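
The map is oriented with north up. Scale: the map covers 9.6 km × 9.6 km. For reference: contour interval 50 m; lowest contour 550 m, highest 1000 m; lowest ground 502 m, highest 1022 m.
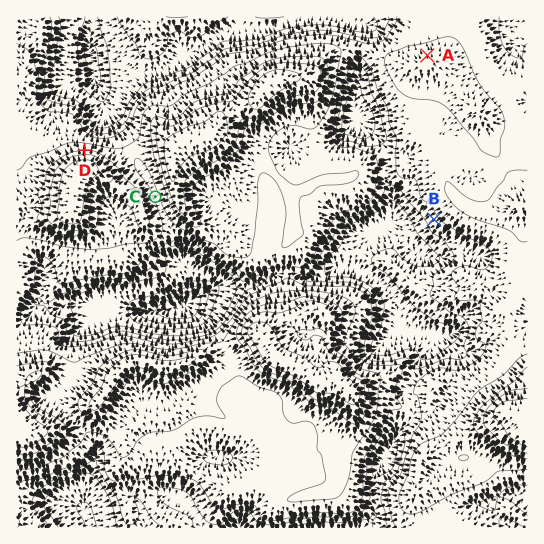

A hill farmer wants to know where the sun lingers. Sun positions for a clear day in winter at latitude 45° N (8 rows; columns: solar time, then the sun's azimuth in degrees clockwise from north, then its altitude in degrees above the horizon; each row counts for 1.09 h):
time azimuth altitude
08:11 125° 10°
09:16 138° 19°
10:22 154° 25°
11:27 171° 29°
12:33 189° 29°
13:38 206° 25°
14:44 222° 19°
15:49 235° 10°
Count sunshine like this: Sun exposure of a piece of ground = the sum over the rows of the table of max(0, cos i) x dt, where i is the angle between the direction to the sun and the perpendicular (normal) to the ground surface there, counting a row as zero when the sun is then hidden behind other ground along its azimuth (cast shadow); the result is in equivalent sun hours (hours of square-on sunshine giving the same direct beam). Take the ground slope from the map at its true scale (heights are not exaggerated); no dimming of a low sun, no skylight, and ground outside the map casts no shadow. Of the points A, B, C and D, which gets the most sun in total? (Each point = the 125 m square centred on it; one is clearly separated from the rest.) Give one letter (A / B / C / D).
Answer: B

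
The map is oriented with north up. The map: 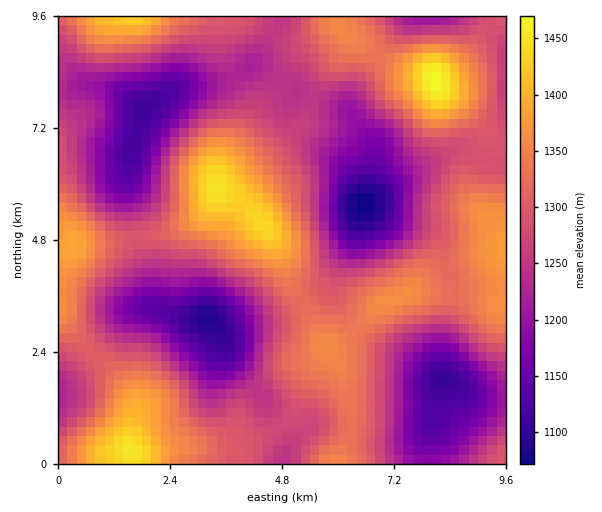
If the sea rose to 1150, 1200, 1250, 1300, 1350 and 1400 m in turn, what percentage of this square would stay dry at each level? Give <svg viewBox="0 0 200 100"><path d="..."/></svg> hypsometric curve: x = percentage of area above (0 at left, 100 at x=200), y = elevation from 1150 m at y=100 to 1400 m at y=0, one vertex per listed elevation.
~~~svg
<svg viewBox="0 0 200 100"><path d="M181 100l-20-20-32-20-49-20-46-20-23-20"/></svg>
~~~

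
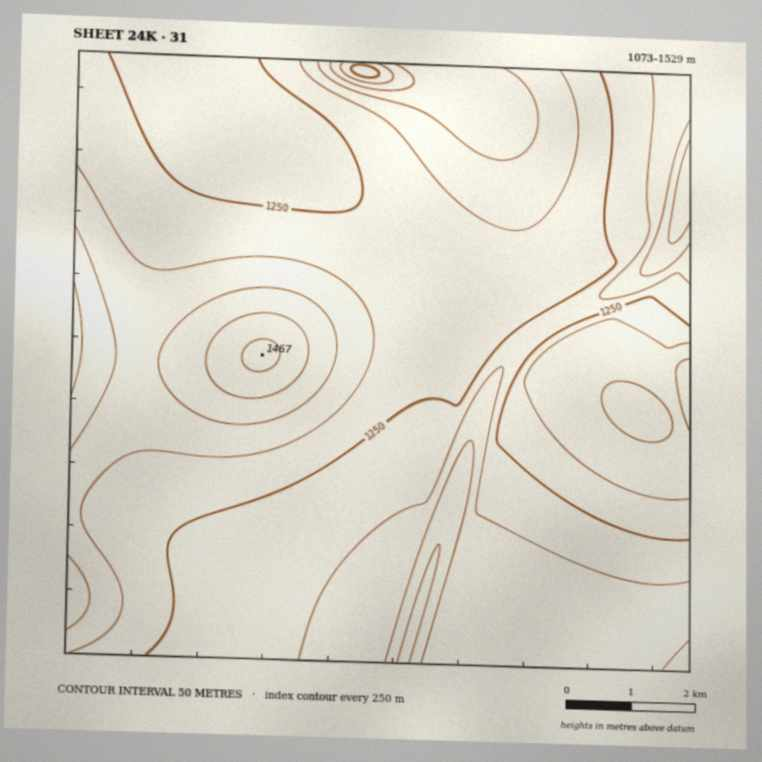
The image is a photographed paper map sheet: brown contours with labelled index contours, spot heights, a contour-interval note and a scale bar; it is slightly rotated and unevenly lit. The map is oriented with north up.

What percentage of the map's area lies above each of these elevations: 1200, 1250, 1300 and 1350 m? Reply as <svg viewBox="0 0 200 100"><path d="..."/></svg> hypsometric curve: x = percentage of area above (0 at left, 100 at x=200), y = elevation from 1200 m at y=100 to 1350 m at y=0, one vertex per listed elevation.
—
<svg viewBox="0 0 200 100"><path d="M168 100l-48-33-60-34-38-33"/></svg>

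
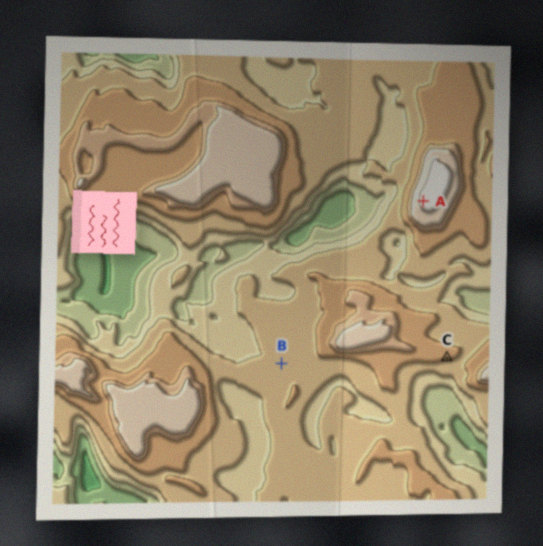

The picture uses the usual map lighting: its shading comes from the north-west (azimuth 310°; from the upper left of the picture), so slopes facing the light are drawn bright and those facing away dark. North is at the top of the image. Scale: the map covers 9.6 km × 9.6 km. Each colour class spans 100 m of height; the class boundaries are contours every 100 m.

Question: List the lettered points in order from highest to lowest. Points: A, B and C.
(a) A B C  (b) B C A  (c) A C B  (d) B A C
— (c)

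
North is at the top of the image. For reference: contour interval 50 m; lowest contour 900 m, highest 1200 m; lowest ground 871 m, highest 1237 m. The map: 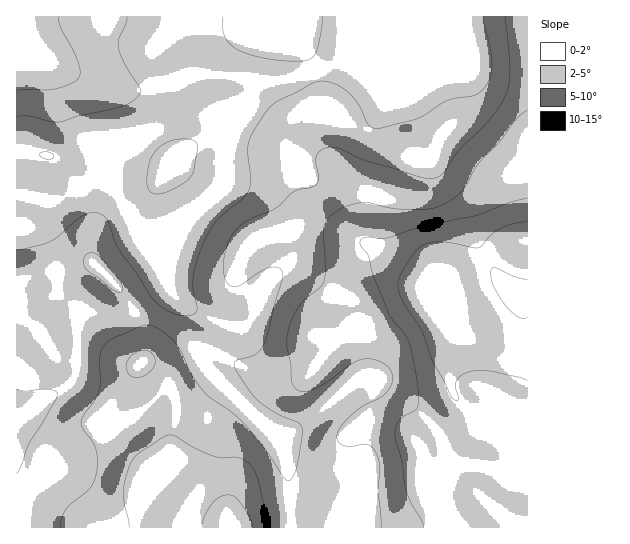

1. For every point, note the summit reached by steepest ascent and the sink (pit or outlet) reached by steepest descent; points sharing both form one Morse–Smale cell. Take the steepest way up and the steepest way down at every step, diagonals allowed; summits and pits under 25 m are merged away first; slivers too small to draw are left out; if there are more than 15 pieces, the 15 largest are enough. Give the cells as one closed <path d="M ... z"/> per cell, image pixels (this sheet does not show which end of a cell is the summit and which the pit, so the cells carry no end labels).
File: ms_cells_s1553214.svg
<path d="M527 16l-510 0-1 299 4 0 0-33 2-2 60-16 9-1 8 5 18 18 17 25 24-18 9-12 6 13 20 21 2 34 8 16 76 73 9 32 3 58 151 0 1-18-3-20 11-27 32 4 15 6 17-13 13-3 0-159-7-1-10-6-12-13-15-23-9-20-8-33-27-28-5-9 2-31-4-11-28-40-8-8-13-8 25 1 28-9 18 0 35 17 23 4 14 0z"/><path d="M455 59l-18 0-28 9-25-1 13 8 8 8 28 40 4 11-2 31 5 9 27 28 8 33 9 20 15 23 12 13 10 6 6 0 1-216-38-5z"/><path d="M205 368l-32 16-30 25-13 10-17 8-2 3 26 29 12 8 8-2 41 42 27 13 5 8 60 0-2-58-9-32z"/><path d="M110 428l-57 39-10 0-27-8 1 69 212-1-4-7-27-13-41-42-8 2-12-8-21-21z"/><path d="M134 311l-11 5-16 0-16-4-11 1-3 9 0 43-2 10-12 14-47 29 1 41 26 8 10 0 56-38-2-7 0-11 37-53 0-24-4-13z"/><path d="M91 263l-54 12-17 7 0 33-4 2 1 100 12-5 21-16 13-7 9-8 5-16 0-43 4-10 42 4 10-5-4-9-12-16z"/><path d="M167 281l-9 12-23 18 9 23 0 24-37 53 0 11 3 6 24-12 39-32 32-17-10-18-2-34-20-21z"/><path d="M527 457l-12 3-17 13-15-6-32-4-11 27 3 37 84 1z"/>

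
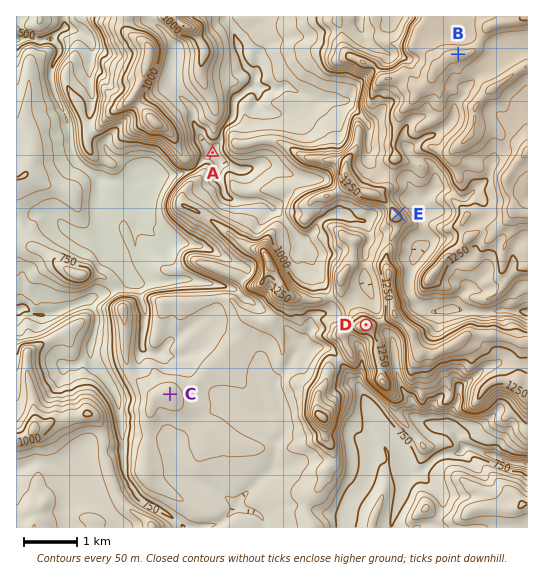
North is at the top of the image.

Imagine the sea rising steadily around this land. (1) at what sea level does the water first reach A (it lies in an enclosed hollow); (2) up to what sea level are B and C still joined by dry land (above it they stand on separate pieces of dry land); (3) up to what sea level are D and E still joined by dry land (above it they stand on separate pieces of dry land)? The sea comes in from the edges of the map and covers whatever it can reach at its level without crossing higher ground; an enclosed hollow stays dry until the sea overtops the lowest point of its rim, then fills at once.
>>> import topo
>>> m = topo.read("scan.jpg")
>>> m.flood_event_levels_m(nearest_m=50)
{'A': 750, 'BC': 850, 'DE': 1200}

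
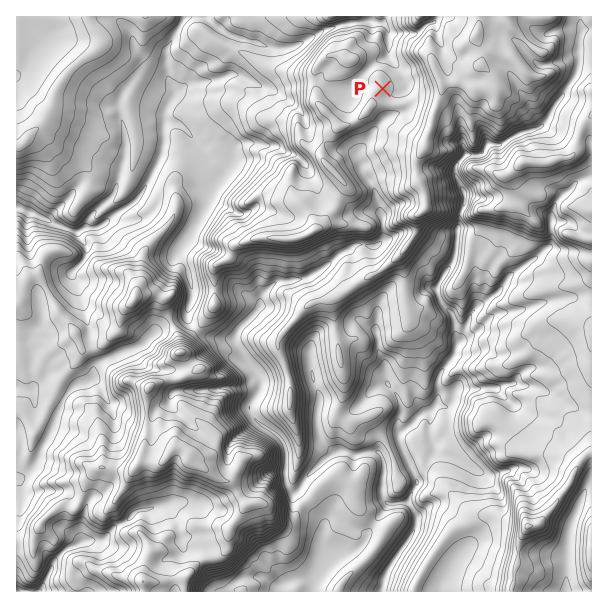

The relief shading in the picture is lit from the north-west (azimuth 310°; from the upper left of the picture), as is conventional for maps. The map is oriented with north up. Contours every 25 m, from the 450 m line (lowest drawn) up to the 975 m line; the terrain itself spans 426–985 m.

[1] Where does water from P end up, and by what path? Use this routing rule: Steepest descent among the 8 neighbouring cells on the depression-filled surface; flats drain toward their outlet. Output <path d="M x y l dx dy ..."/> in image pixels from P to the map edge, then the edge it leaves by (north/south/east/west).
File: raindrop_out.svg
<path d="M383 89l4 4 11 0 3-1 6-6 0-5-5-9-9-9 0-1-4-6 0-26-2-3-4-4-8 0-6-6"/>
exit: north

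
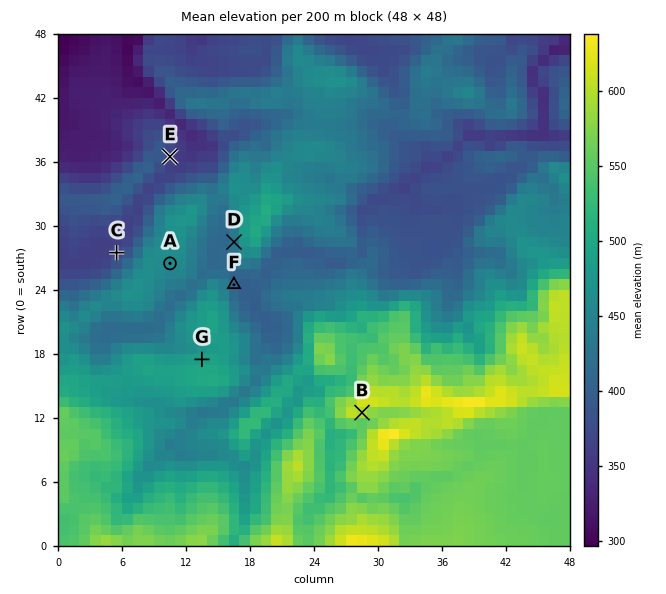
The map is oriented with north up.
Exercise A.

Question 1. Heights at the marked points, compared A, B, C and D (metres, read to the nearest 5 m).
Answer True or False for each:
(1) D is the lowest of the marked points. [False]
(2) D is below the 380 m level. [False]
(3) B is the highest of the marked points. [True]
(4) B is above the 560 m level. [True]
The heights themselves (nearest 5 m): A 455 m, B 600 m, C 365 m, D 425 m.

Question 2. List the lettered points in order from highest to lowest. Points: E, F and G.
G F E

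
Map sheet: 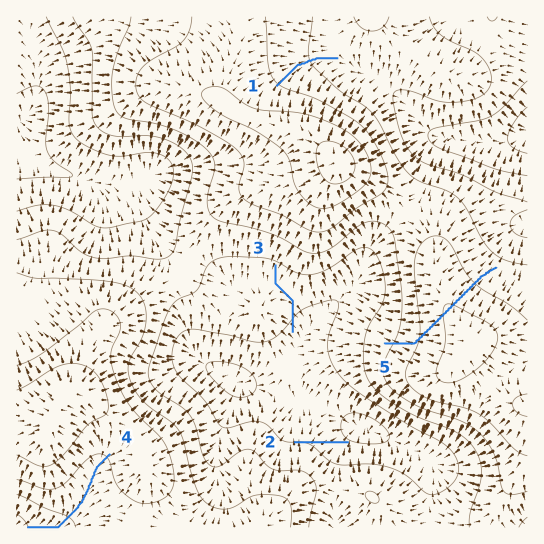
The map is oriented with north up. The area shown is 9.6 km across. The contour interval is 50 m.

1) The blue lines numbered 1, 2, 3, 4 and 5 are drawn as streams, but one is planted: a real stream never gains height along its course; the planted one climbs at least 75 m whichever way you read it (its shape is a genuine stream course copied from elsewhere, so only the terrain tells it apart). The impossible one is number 5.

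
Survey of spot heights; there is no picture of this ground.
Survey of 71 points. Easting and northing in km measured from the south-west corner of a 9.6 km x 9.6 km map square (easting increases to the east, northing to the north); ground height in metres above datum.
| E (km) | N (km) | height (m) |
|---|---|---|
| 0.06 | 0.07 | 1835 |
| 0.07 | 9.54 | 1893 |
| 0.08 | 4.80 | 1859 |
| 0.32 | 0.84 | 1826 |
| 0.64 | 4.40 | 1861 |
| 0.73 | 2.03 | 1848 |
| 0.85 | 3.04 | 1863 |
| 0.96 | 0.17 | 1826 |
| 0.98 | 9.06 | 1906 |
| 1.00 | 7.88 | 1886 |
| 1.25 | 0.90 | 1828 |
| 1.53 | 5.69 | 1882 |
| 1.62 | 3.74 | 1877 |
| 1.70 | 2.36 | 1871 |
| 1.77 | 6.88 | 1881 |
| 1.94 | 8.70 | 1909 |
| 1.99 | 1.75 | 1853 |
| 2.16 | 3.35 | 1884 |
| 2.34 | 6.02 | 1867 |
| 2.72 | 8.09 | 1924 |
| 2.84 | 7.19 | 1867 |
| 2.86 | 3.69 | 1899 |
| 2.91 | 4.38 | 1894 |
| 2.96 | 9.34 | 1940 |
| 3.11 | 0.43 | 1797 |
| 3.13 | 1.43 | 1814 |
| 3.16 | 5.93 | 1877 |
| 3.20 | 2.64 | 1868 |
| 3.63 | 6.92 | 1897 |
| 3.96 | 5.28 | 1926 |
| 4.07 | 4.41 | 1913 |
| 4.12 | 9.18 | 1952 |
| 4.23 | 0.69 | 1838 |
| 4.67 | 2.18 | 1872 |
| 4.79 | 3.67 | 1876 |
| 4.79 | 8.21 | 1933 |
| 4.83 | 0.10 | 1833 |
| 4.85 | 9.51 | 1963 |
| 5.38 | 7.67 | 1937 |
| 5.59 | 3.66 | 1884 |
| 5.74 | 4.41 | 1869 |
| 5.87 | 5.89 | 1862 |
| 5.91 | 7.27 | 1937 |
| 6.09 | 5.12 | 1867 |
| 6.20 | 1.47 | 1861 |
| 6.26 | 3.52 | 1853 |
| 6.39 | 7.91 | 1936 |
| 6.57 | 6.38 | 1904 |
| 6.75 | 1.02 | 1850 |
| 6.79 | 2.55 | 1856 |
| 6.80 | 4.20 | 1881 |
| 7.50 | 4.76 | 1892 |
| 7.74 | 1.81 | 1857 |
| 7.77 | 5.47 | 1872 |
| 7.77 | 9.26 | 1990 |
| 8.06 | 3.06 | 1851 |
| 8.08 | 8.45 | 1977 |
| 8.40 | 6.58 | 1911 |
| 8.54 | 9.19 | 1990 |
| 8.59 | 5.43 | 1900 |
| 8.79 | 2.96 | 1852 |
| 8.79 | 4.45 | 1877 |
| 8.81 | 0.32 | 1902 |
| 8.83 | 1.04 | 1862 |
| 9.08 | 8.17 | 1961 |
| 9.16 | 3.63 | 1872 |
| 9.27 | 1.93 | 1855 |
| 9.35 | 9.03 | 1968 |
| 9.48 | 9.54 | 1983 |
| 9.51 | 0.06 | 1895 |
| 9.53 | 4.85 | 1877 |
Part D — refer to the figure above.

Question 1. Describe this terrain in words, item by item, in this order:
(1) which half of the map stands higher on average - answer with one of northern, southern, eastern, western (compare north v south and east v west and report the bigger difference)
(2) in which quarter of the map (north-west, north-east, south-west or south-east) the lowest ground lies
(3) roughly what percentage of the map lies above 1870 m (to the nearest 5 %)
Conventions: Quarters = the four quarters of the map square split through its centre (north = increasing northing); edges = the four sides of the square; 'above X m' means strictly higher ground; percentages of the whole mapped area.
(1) On average the northern half of the map is the higher ground.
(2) The lowest point lies in the south-west quarter of the map.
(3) About 60 % of the map lies above 1870 m.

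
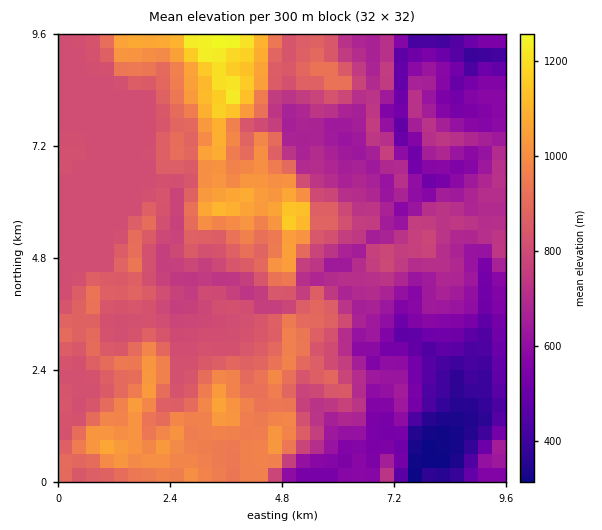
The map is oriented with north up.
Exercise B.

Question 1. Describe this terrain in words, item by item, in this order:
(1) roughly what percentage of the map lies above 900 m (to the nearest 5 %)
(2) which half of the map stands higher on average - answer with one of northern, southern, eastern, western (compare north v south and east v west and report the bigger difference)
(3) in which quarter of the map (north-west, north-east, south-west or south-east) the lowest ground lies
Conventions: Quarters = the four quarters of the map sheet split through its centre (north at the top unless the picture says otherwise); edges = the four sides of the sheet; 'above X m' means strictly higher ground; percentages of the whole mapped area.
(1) About 25 % of the map lies above 900 m.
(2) The western half stands higher on average than the eastern half.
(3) The lowest point lies in the south-east quarter of the map.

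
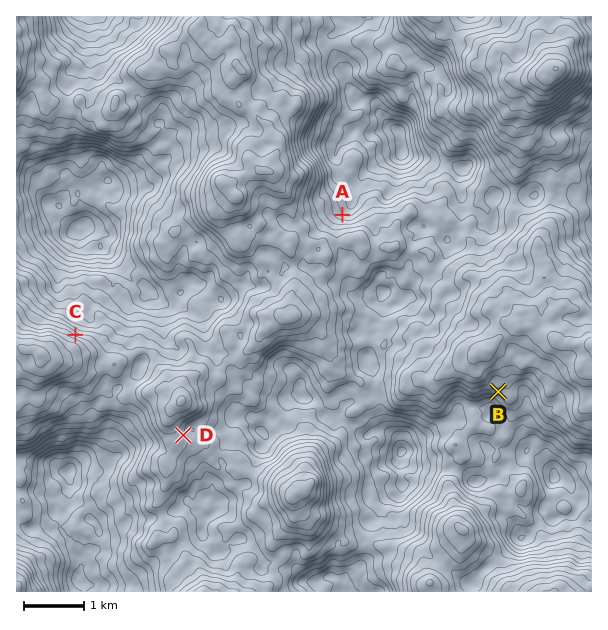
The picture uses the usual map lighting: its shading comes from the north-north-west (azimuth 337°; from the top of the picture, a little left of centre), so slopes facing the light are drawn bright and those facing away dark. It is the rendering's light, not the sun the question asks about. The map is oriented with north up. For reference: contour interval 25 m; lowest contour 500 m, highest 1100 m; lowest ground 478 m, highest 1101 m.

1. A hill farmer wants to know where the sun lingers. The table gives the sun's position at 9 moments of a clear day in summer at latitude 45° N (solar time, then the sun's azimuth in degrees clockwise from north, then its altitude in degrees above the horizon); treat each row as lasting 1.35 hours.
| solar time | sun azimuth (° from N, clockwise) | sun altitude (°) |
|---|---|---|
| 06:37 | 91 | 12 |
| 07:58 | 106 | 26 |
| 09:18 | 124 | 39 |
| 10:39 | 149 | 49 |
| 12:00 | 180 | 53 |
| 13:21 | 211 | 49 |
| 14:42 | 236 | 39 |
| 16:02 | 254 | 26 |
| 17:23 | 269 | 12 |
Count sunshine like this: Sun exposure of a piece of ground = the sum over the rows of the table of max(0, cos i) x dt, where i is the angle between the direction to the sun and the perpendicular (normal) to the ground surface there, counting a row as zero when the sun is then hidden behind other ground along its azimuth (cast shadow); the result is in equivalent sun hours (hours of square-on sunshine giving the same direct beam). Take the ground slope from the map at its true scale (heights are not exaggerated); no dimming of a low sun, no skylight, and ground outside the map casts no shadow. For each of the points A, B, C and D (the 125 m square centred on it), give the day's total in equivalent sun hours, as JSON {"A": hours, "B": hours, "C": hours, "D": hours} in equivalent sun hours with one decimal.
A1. {"A": 5.6, "B": 7.2, "C": 4.5, "D": 6.3}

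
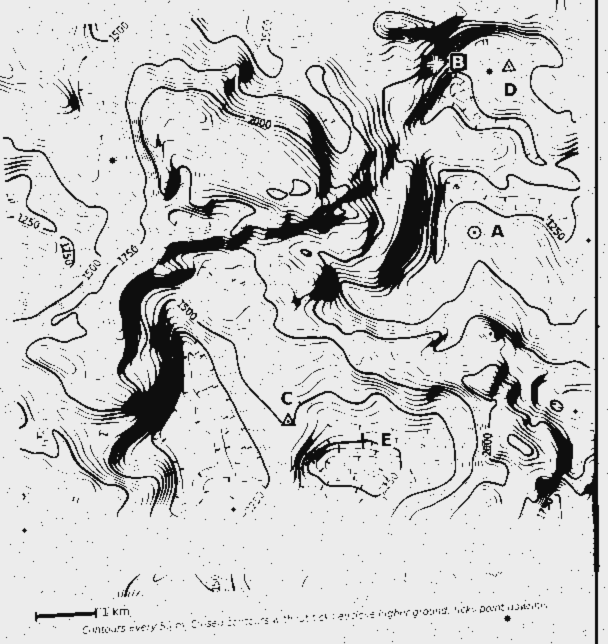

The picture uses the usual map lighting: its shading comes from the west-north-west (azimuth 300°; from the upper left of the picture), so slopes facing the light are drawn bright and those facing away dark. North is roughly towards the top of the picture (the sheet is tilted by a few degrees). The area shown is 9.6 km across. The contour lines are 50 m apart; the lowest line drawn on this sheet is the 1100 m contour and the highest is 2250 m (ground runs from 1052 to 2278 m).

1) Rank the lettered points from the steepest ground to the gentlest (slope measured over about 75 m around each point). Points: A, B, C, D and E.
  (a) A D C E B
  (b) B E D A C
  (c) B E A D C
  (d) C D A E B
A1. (c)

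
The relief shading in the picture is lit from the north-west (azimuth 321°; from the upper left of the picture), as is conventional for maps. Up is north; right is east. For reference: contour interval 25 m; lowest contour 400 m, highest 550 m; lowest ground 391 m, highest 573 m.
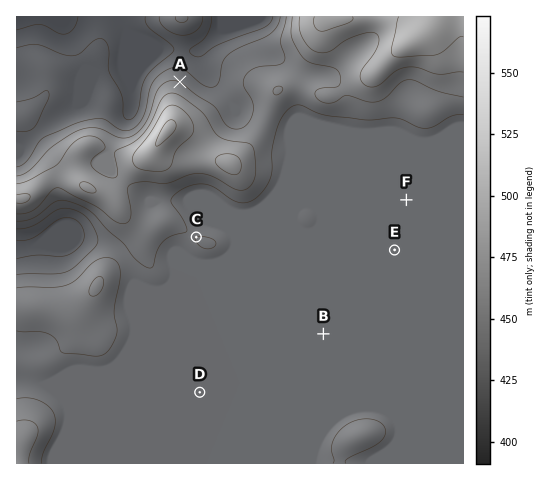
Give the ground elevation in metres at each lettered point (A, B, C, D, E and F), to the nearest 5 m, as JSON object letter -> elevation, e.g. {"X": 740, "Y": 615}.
{"A": 475, "B": 465, "C": 475, "D": 465, "E": 465, "F": 465}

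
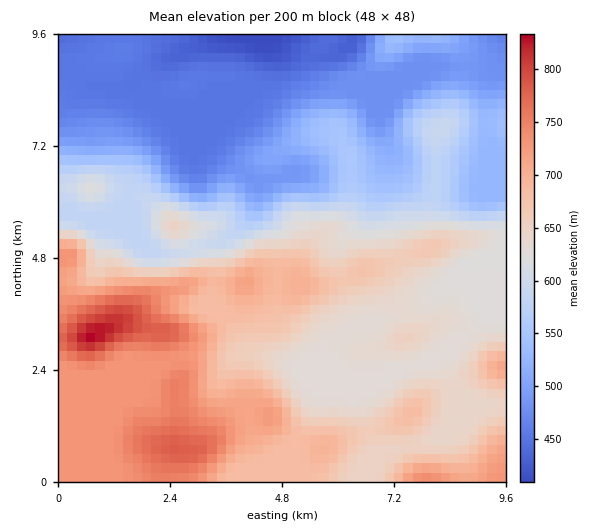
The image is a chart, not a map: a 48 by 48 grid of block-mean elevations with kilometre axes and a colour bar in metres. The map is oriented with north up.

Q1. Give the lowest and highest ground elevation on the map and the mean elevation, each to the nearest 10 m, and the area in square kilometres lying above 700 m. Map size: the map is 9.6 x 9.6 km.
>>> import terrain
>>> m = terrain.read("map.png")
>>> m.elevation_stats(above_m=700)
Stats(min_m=410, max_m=840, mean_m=610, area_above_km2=17.8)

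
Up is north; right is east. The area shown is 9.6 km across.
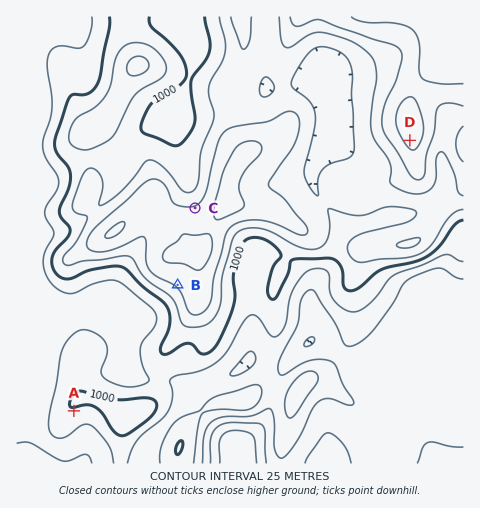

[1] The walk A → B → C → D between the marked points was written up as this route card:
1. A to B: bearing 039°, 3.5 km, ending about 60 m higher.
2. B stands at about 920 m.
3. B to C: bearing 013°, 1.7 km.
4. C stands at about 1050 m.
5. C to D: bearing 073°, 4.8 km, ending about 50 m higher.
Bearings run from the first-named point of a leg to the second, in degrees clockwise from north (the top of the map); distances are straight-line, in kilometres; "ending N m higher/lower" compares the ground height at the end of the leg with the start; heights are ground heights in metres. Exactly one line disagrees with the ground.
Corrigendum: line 2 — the height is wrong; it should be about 1050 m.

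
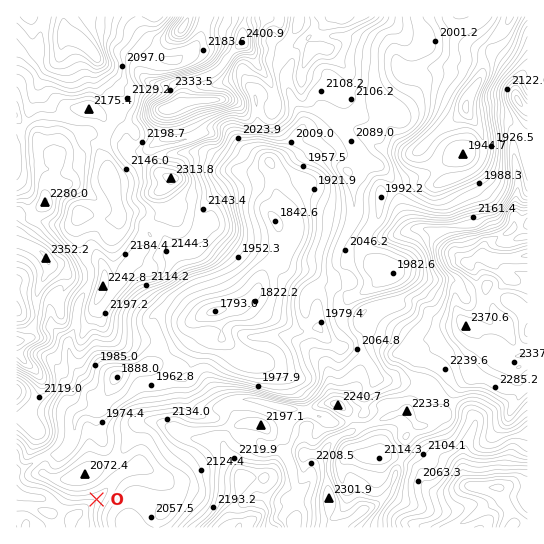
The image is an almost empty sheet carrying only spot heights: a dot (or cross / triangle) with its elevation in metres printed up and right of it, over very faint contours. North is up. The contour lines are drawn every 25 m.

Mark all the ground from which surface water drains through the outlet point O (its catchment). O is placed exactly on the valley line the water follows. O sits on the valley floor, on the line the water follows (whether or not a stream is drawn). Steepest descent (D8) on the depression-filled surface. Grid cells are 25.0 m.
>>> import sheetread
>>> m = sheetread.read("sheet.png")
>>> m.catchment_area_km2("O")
4.094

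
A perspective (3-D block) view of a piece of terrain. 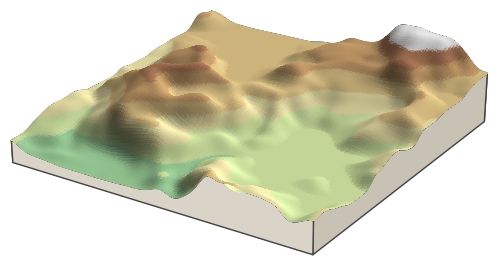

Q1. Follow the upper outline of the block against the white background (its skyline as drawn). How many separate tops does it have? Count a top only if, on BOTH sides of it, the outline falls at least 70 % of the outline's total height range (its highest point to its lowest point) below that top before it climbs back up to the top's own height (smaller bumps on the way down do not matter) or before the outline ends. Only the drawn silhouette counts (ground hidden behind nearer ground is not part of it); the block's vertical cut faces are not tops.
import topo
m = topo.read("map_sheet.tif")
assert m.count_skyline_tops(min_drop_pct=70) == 0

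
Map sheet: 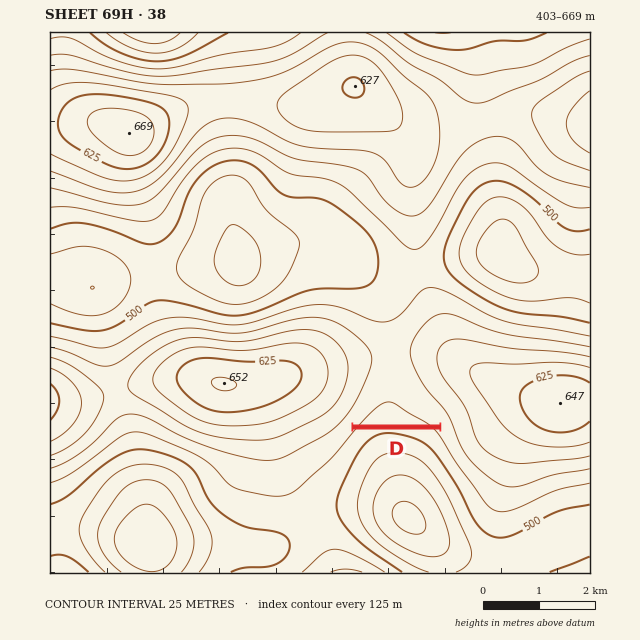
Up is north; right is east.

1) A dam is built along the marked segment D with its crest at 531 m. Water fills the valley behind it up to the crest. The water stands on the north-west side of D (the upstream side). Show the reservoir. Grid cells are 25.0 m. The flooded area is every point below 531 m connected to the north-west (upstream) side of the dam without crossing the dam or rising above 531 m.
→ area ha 53.3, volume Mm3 4.07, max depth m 21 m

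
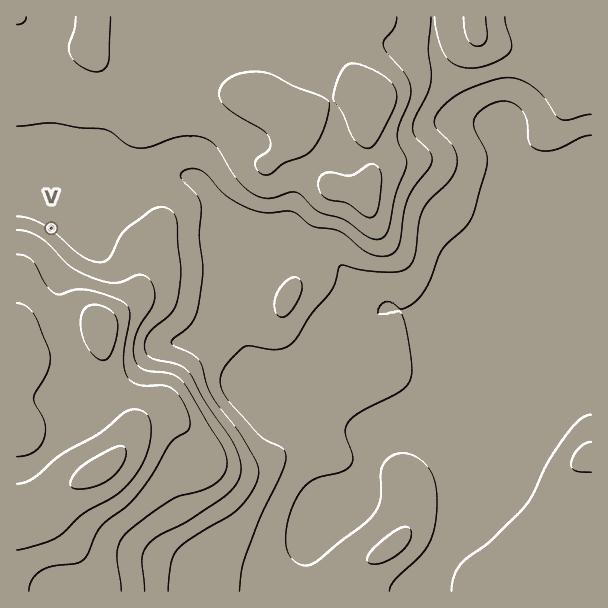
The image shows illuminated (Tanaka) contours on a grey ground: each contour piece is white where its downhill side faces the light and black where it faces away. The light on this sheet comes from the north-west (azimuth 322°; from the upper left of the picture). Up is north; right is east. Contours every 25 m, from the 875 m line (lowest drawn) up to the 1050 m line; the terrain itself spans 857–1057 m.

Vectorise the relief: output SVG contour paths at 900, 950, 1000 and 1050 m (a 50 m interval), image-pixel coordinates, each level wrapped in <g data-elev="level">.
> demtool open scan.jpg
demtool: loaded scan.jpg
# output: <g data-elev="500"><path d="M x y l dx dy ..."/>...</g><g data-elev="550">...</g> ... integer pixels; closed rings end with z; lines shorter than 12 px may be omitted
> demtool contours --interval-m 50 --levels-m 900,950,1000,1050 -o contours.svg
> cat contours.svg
<g data-elev="900"><path d="M239 591l2-19 4-15 16-41 21-45 4-15-1-4-4-5-15-7-8-6-33-38-4-9-1-7 2-8 5-8 13-14 6-4 30 4 8-2 7-4 6-7 15-23 19-23 10-26 24 5 24 2 13-1 8-5 5-12 4-31 4-13 7-10 20-20 6-12 1-10-3-9-5-8-12-12-3-7 2-6 4-6 15-14 14-7 22-8 12-3 10 0 12 4 12 8 9 9 10 17 5 4 8 0 22-6"/><path d="M369 563l5 1 9-1 18-11 9-12 1-7-1-5-3-1-6 1-19 12-13 14-2 6z"/><path d="M591 442l-6 1-7 6-5 7-2 8 1 4 3 2 16 2"/></g><g data-elev="950"><path d="M145 591l-3-31 1-8 5-7 11-9 29-15 36-24 12-12 5-14-1-12-6-15-28-41-17-30-11-8-26-7-5-3-2-5 0-8 4-9 22-19 6-14 4-30-5-52-3-6-6-4-8-1-7 3-27 20-5 7-10 20-5 4-6 1-9-2-9-5-26-22-13-9-13-6-12-2"/><path d="M17 126l34-3 29 5 22 1 9 3 17 13 12 3 10-1 30-10 12-1 11 1 7 4 6 5 20 33 9 9 9 6 7 3 8 1 21-6 7 1 21 19 24 7 26 18 6 2 6 0 5-3 3-6 7-35 12-31-2-8-7-13-1-9 3-11 10-24 0-13-4-11-19-22-4-9 2-5 9-12 3-10"/><path d="M464 17l0 12 3 9 4 6 6 2 6-2 4-5-1-22"/></g><g data-elev="1000"><path d="M29 591l3-12 10-9 12-4 23-3 7-4 17-32 25-20 9-10 16-21 19-32 6-6 12-7 2-8-1-7-4-11-6-10-6-6-9-4-26 0-7-4-4-6-3-9 0-10 6-41-1-6-3-5-13-7-26-7-10-1-15 5-6 0-10-9-14-25-8-4-7-2"/></g><g data-elev="1050"><path d="M72 488l8 1 10-1 11-4 9-5 8-8 6-9 2-9-1-5-5-2-6 2-31 17-6 6-5 8-2 6z"/></g>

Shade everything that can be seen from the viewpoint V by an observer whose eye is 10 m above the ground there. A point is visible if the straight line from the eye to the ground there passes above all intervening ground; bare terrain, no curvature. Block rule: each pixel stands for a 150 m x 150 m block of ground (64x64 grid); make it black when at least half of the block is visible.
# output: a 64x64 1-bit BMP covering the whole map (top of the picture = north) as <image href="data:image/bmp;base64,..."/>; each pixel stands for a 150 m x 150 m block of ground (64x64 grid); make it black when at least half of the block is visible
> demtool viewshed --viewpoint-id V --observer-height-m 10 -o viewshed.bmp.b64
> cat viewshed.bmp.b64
<image width="64" height="64" href="data:image/bmp;base64,Qk0+AgAAAAAAAD4AAAAoAAAAQAAAAEAAAAABAAEAAAAAAAACAAATCwAAEwsAAAIAAAAAAAAA////AAAAAAAAAAAAAAAAAAAAAAAAAAAAAAAAAAAAAAAAAAAAAAAAAAAAAAAAAAAAAAAAAAAAAAAAAAAAAAAAAAAAAAAAAAAAAAAAAAAAAAAAAAAAAAAAAAAAAAAAAAAAAAAAAAAAAAAAAAAAAAAAAAAAAAAAAAAAAAAAAAAAAAAAAAAAAAAAAAAAAAAAAAAAAAAAAAAAAAAAAAAAAAAAAAAAAAAAAAAAAAAAAAAAAAAAAAAAAAAAAAAAAAAAAAAAAAAAAAAAAAAAAAAAAAAAAAAAAAAAAAAAAAAAAAAAAAAAAAAAAAAAAAAAAAAAAAAAAAAAAAAAAAAAgAAAAAAAAAPgAAAAAAAAA/AAAAAAAAAD+AAAAAAAAAP8AAAAAAAAB/wAAAAAAAAH/AAAAAAAAA/8AAAAAAAAP/wAAAAAAAB//gAAAAAAAH//AAADAAAAf/8AAA4AAAB//wAAfgAAAP//AAD+AAAA//4AcOIAAAD//gDw4AAAAP//g/BAAAAA////8AAAAAD////gAAAAAP////4AAAAA/////wAAAAD////+AAAAAP////4AAAAA////+AAAAAD////gAAAAAP//H8AAAAAA//4PAAAAAAD/4AAAAAAAAP/AAAAAAAAA/wAAAAAAAAD4AAAAAAAAAPAAAAAAAAAA4AAAAAAAAADAAAAAAAAAAA=="/>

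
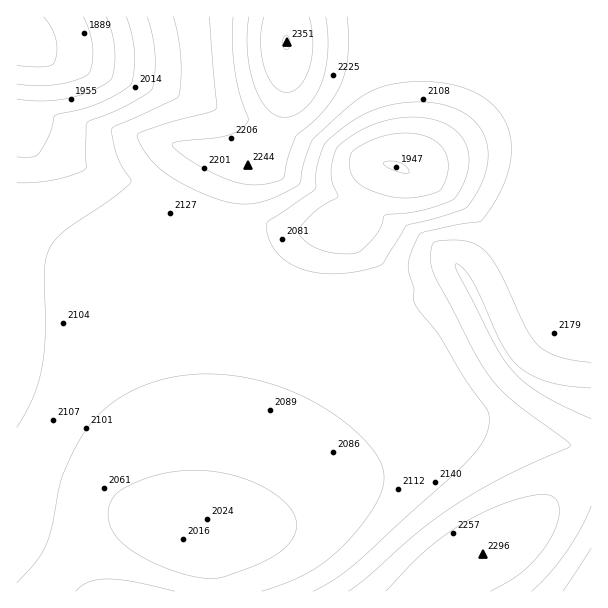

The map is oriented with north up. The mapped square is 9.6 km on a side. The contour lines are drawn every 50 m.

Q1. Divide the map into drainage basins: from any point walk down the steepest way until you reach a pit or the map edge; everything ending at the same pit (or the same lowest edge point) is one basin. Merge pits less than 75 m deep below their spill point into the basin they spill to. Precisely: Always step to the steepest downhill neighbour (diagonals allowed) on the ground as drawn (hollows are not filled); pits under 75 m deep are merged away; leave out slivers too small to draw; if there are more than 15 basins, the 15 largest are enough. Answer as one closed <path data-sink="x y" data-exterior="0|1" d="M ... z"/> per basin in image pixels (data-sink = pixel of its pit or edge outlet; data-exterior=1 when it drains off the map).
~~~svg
<path data-sink="183 539" data-exterior="0" d="M210 220l-10 22-60 60-36 45-34 52-40 74-14 28 1 91 421 0 1-5 7-10 76-47 42-42 18-30 10-36 0-20-20-4-23-7-30-18-20-26-35-71-44 24-28 7-33 5-36 0-23-4-30-8-33-20-11-11-10-17-5-16z"/><path data-sink="17 47" data-exterior="1" d="M591 16l-574 0-1 484 36-69 45-74 43-55 64-65 25-70 4-4 21 3 8-11 10-20 12-39 2-58 4-6 25-7 38-5 87 0 37 10 38 13 34 18 42 30z"/><path data-sink="396 167" data-exterior="0" d="M428 19l-56 0-34 3-42 8-8 5-2 52-14 48-18 31-8 0-6-3-7 0-3 2-7 17-12 39 0 15 6 19 9 14 17 15 27 16 30 8 23 4 36 0 24-4 37-8 42-24 9 12 63-35 58-25 0-136-43-31-34-18-48-17z"/><path data-sink="591 591" data-exterior="1" d="M591 481l-7 0-17 7-51 47-36 19-34 23-7 10 0 4 152 1z"/>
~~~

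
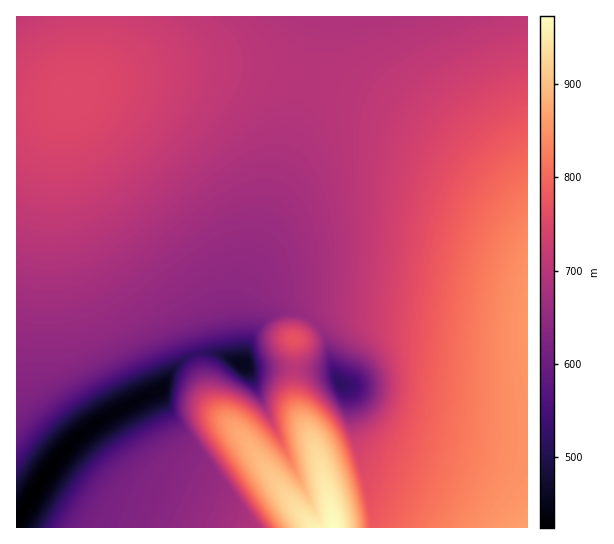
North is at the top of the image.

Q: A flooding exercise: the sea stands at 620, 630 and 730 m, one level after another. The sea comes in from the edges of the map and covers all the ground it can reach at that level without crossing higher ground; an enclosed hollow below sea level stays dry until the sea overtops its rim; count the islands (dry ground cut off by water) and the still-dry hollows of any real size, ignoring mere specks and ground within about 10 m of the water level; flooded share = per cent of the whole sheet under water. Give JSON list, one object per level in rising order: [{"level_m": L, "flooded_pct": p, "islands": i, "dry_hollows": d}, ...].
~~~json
[{"level_m": 620, "flooded_pct": 10, "islands": 0, "dry_hollows": 1}, {"level_m": 630, "flooded_pct": 12, "islands": 0, "dry_hollows": 1}, {"level_m": 730, "flooded_pct": 61, "islands": 1, "dry_hollows": 0}]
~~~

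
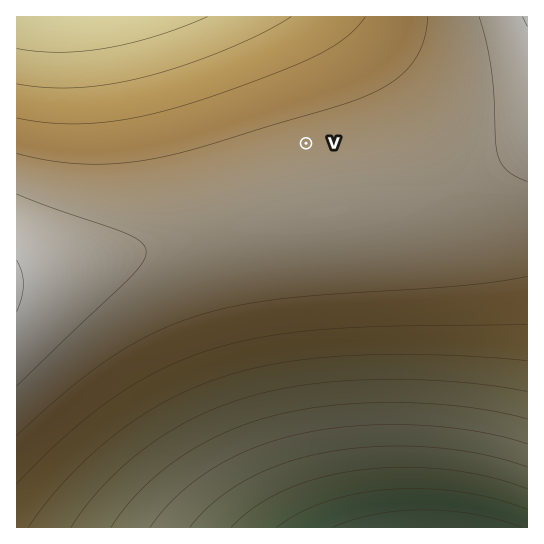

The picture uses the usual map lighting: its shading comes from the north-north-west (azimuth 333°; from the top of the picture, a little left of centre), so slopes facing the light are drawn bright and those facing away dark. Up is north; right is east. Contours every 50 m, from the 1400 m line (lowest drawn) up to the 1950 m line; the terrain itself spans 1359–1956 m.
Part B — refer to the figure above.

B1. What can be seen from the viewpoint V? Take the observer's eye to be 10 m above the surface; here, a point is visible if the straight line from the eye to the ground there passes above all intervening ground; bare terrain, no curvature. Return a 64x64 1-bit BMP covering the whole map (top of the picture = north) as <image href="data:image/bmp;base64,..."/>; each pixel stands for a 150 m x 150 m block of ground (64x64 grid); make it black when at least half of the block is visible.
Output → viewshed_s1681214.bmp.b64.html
<image width="64" height="64" href="data:image/bmp;base64,Qk0+AgAAAAAAAD4AAAAoAAAAQAAAAEAAAAABAAEAAAAAAAACAAATCwAAEwsAAAIAAAAAAAAA////AAAAAAAAAAAAAAAAAAAAAAAAAAAAAAAAAAAAAAAAAAAAAAAAAAAAAAAAAAAAAAAAAAAAAAAAAAAAAAAAAAAAAAAAAAAAAAAAAAAAAAAAAAAAAAAAAAAAAAAAAAAAAAAAAAAAAAAAAAAAAAAAAAAAAAAAAAAAAAAAAAAAAAAAAAAAAAAAAAAAAAAAAAAAAAAAAAAAAAAAAAAAAAAAAAAAAAAAAAAAAAAAAAAAAACAAAAAAAAAAOAAAAAAAAAA8AAAAAAAAAD4AAAAAAAAAPwAAAAAAAAA/gAAAAAAAAD/AAAAAAAAAP/AAAAAAAAA/+AAAAAAAAD/8AAAAAAAAP/4AAAAAAAA//4AAAAAAAD//wAAAAAAAP//gAAAAAAA///gAAAAAAD///AAAAAAAP///AAAAAAA///+AAAAAAD///+AAAAAAP///+AAAAAA/////wAAAAD//////AAAAP//////4AAA///////+AB/////////////////////////////////////////////////////////4f////////wAP///////4AAP//////+AAAf//////gAAAf/////4AAAA//////AAAAB/////4AAAAH/////AAAAAf////4AAAAB/////AAAAAH////8AAAAAf////gAAAAB////+AAAAAH////w=="/>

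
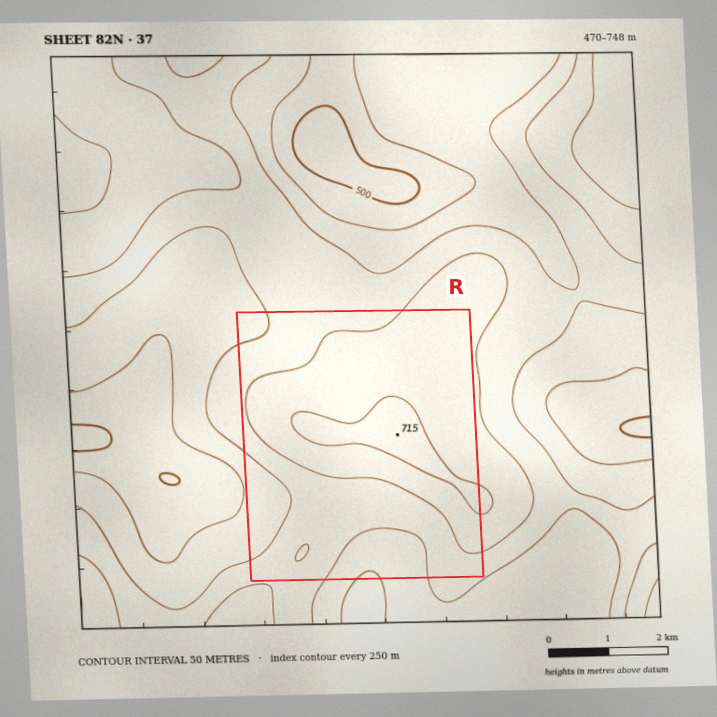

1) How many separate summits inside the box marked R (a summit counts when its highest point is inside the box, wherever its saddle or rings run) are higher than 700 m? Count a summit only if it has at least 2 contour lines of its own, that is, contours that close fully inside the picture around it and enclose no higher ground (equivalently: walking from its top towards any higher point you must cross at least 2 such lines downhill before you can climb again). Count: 1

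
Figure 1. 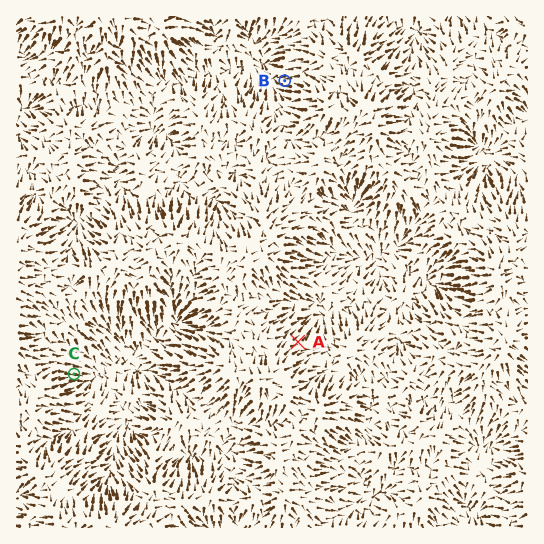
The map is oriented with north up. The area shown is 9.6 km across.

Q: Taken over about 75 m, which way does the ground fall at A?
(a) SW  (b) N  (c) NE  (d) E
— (c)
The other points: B W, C E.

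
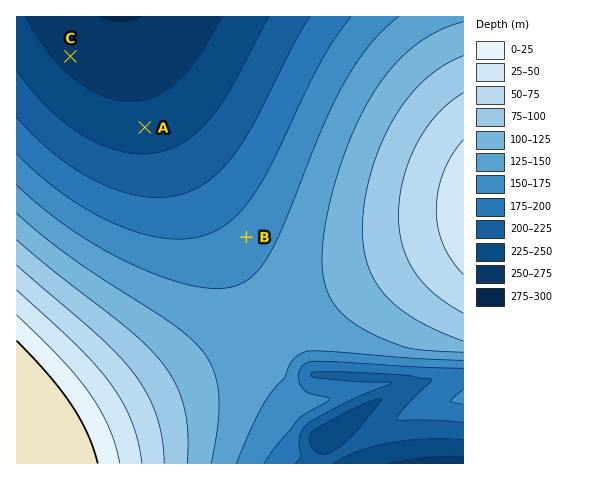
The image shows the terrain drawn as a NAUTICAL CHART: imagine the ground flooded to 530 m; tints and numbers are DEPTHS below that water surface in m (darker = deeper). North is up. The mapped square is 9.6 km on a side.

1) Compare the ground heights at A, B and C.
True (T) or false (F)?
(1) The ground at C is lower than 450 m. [T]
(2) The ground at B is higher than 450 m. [F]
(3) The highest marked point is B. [T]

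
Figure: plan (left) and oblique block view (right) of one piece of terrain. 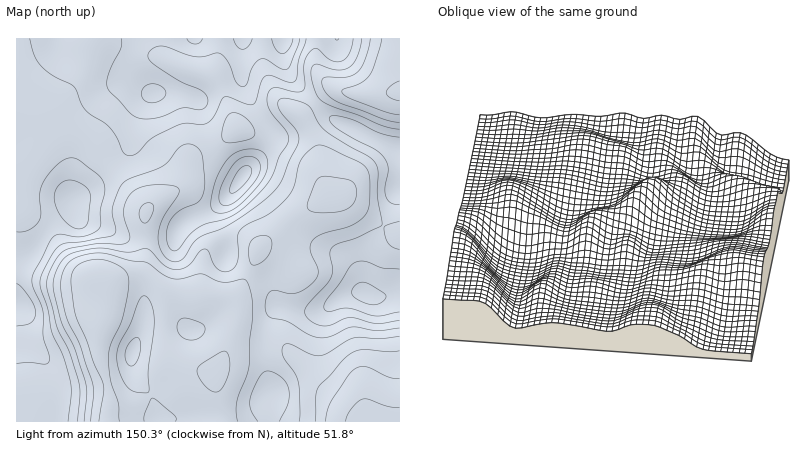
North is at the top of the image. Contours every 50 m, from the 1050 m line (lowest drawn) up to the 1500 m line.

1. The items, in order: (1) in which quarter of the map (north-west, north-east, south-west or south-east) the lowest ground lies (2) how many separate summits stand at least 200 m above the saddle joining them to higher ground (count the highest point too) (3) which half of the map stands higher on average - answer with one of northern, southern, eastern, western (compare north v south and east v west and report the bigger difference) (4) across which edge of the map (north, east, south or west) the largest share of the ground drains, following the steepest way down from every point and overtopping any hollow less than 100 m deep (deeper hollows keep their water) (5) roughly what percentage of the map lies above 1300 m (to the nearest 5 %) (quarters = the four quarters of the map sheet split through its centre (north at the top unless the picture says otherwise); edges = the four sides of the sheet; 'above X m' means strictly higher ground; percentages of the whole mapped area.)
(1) The lowest point lies in the south-east quarter of the map.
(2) Counting only tops that stand 200 m proud, the map has 1 summit.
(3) On average the northern half of the map is the higher ground.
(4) Most of the ground drains across the southern edge.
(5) About 50 % of the map lies above 1300 m.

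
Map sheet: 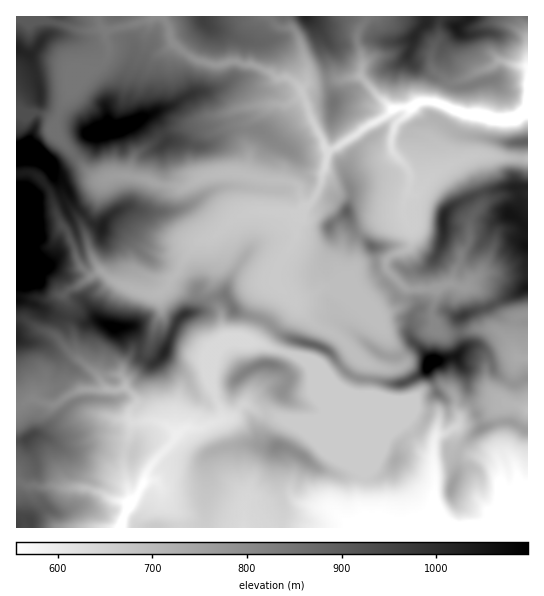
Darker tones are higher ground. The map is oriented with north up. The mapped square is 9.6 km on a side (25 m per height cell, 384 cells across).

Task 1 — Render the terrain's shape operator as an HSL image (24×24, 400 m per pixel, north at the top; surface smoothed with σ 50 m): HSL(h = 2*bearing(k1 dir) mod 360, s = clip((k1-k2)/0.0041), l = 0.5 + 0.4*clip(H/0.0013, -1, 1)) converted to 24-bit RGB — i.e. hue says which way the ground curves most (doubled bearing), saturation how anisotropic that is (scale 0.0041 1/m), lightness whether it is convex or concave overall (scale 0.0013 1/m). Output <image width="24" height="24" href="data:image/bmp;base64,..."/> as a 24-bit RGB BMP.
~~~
<image width="24" height="24" href="data:image/bmp;base64,Qk32BgAAAAAAADYAAAAoAAAAGAAAABgAAAABABgAAAAAAMAGAAATCwAAEwsAAAAAAAAAAAAAtJnDyD2xzzq2RL07KaHdKq/hd4evimGcnIB3fYV5c3WAgnx+nJ2Cb4iRgW2IhHJxgHdxiHlpkH1hdz6Gz4IkQMIoOqAmp7IdhIVSlq9OiYA0uWEwpzsvFWNbq3h4fGt/mpiFioh/bXN5f25un5RihGdPYFtJhIBUgntZcH9UYodjMiBn8vTXik+JQVmct2mgmlxdpW9anmh1e7eigFt6tFpKOoh/Z3KEpZF/hXtwfWxqf2RbhnldrWBqkr/beoPBd3qtzp29bZuNGB9I7uu7iqrJTDZ6rmloeadhjV+OjaqklHujZ3KXq4G2Qn+VXXqSgYK7s5LBiXOog4a2qr3VoejkbjhYfnh4fH5/Z7d4r3yGGCNd2d2hkXw5akptjGhMn2/SqIPDcoOXknmfenGbVYmMlG+BUnttVndJX35InVePf72El3lHc0JHf35/f39/f39/ZoNxuW6QGFqNXKAn6Z2qZ0nIjMPaYIBUhII6y2l/lTs3v6M8P3xZcHZae2lmjZ1olEmHPYk5j1M+l3dBV7qYb3OEf39/f39/f314TVZvwxZFLeV1cdFdT3Z5jXdKb4Jmonl+aJssM+AY614atx1teH9NRIp1fcKZdC+a07V5QoBy09WnQWJ2fnN6hjo0MSXfuX3/+gDnVv8ITRJClNZbbjdBfHW9eodge39bdrqZmjaGnEQ4PEm59dbjP8yqWUd+O3N+4rrqx7/xreXsiyx6ZRggoPzakCQsS2QWTAZf/8z3Zsf0WHLFZODMUX2Ej63Id7jGeDFYiGNVrWhEPtdUKYq+4YJ4MEhDUnlWWG82NCcLpg8Alcn/zP/+aCFehdTKaiqVZ//XXtEo5jih17bpiDSmg2lygkU4llI2VXfEnZLf1+r04djzDTuA/8zaTGKLLz6UTLM3i9jiYdWhYj4oeEpBdZ2OgW5gNTB45OeeUitN57ZKXmYPVGAsZI5rOLQ+NMZKVD2VedOCVYhYgHE+Xxk8QcQ884HNfEjdhdvKgVpRfFVdeW51iYyAgXp5eWVzR6JXbM2EQlC+WtCJ2XTn8IDjwio8irfVQTy7Hs9cf9MQTBcZcVlFeIVOOmtdtsOKcLdVkkdfa3F0fXd/iXyJfYd2fXh/j1GURNFKllUra3YsZn80NVQyU3dQ2KWSpsugmn3NdyioqgFEiblXS4mRk8+oTW2DeodkZnZgvX+JZXuCdH5/eniFjXJtd2ZaybszEJxiNjzL9tXiM22HuV9+QF2Apbp0uYUyK5tn/QBDkgfNjsutbJ2dkJlWSmNbbXhqcHtxcY1unniUd3mGZl57121bRoGdn/blt1PfKE9g4DdEpc9qOjW6NGmXscCYv9GQRStr7KQdPMb05qnTcHmfrpTKgXHGTodjaHxxdH5wf3xugHhuVWR6Vqrf997MOzhad25oZmV5I2HM5KqULlRqy5XKgraX0ObpXA9zxfLBIy9LVJFH1p/QoVeWjkBi1o3Qf2aqaHmTb3edfpWiTZRmP5Ke58VHaF2DcniBZnKAHndn7afItX7jObbUw6NyLSAGyvIEb9WUOhgiR1YqXE0eb1UsZoA+PFIodHs7hm5SfGdTeWVPor11Eh9dv9agjGyQe4OXi1aUY35qMGcwX4lIUHG1ssnmzdb+z/z8PgQr1HhQPnpUL6dwspTNnYq3g4HLb6a9UouZhniXgqSypcOpB0ho3Y1/mWp0VS6HmqJrgoB8fXhhYWU2SDkOf2QA7a0bMg4kTSSr39jz4dT3nZXZNYhUW61xYWOSp3WieGGgkK21gZqRqI5y+gWFDm4ZFscAKwP51avDgm6Ll8PUxtjzn87319H6fW8uctcjMYl8iFRKfMs6z2mz4bfsqmTCXXVIXIdGWYdGZn9JjoNXaCR13NulooiuYsrRMEsABUYA/90tMxEAMyYASjgBBTUAZX6cmtNzU2JxO4Jgx4FsUHxZgIpXm1mYyLTbso/Me32dcaepdXyyNSxplMxsuHy0oRdwvG5ekUFnJKpzs93ms63kptDSGUfdgKhumFNIZmd2aH1rdYJfkYdvbYtqbZuGhHgxV1URxGUakSYde4Q5MyxszMRXf6dBHSJ/4Lbis87fPnTBgZ9sR4A2pdY0bAlch3jSvF5+V4h8d5qTYmiHhZd+k6VwbCdHpFVkl562eI6/m6jDn6+5PxNhud6zjYS6QSimNc655MahOEpqtkRDeJ5Ks49ANVmsenU71mdCw0E6WleFoJhRaJxKon1MYUGGtbeVf6aRaICChY5klidiW+rKeauBild8P41vaG9PuWNahDq9ituYbpXnX4XclieL"/>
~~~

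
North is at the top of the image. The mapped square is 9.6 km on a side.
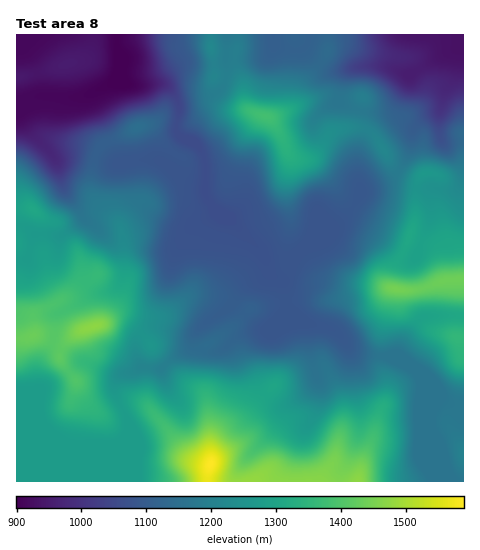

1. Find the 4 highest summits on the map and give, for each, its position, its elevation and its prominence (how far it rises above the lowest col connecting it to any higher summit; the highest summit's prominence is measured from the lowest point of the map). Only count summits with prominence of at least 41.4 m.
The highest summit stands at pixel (210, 464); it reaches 1590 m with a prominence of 691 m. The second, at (95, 326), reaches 1472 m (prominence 193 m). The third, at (396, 289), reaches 1446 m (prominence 280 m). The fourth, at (266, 116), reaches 1383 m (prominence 201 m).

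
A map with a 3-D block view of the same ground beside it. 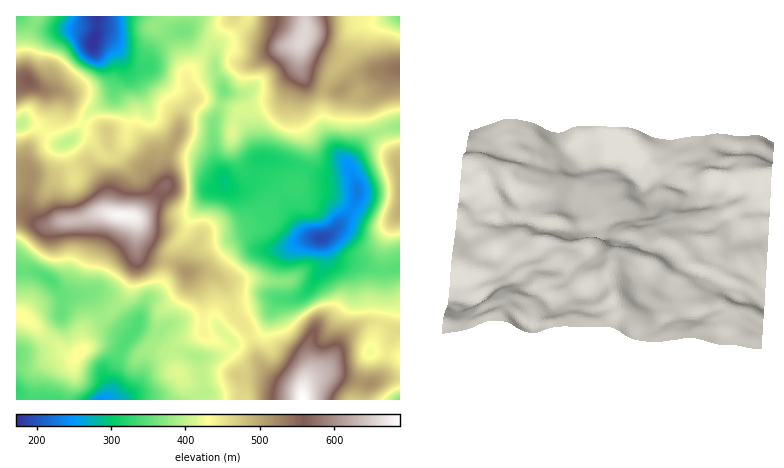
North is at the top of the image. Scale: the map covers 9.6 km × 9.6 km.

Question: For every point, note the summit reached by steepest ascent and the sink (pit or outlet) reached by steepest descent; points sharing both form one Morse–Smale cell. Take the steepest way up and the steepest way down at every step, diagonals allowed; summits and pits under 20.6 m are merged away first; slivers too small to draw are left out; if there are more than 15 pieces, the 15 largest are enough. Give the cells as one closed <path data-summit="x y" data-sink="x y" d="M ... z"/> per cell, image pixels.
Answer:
<path data-summit="302 400" data-sink="320 238" d="M306 169l-3 1-6 16-13 4-4 4 7 8 16 30 5 4 13 2 3 24-17 30-11 6-18 2-15 30-13 8 7 20 8 12 11 10 24 9 2 6 3-13 25-20 11-20 13-14 10-5 14-1 18 8 4 0 0-62-18 3-24-8-18-3-6-6-11-16 14-10 18-26 3-12-5-14-3-2-6 0-18 3z"/><path data-summit="120 216" data-sink="94 42" d="M186 31l-12 1-16 13-9 11-3 12-10 0-6-3-10-12 2 21-7 12-3 10-22 15-7 11 1 3 16 3 7 4 2 12 15 24 0 6-9 18-3 12 0 8 4 3 16 2 8-2 27-31 0-28 12-24 4-18 10-14-6-24 20-28-11-5z"/><path data-summit="302 400" data-sink="102 400" d="M206 322l-32 1-10 4-4 5-22-6-15 20-14 26 1 18-6 10 136 0 4-16 4-3 12 0 42 11-6-5-20-7-11-10-8-12-7-20-16 5-20-20z"/><path data-summit="188 272" data-sink="320 238" d="M280 194l-22 25-12 6-42 8-11 19-5 18 0 2 14-1 8 2 12 9 6 8 5 20 12 16 5 11 6-2 7-5 15-30 18-2 10-5 15-23 3-8-3-24-13-2-5-4-16-30z"/><path data-summit="120 216" data-sink="50 280" d="M22 212l-6 0 0 58 14 0 14 6 20 20 26-1 12 23 4-1 20-21 5-10 6-28 0-26-3-14-36-5-20 7-36 5z"/><path data-summit="400 210" data-sink="320 238" d="M400 126l-16 3-14 7-9 8-12 18 0 4 9 24-3 12-18 26-14 10 11 16 6 6 18 3 24 8 18-3z"/><path data-summit="120 216" data-sink="224 180" d="M204 100l-10 0-8 8-7 24-12 24 0 28-16 20-11 11-6 3 2 4 2 28 4 4 14 6 11 2 2-10 14-16 8-18 14-22 19-16-9-20-2-22 1-18 6-14z"/><path data-summit="302 42" data-sink="224 180" d="M300 60l-3 12-13 24-6 5-32 9-12 0-10-4-5 2-6 20 1 26 9 26 5 7 12 2 10-4 5-5 3-18 4-4 24 4 16 6 3-2 3-8 0-14-9-24 0-18 4-14z"/><path data-summit="28 82" data-sink="94 42" d="M34 24l-6 16-2 38 12 10 18 2 8 4 4 6 2 14 12 10 8-13 22-15 3-10 7-12-3-20-9-11-8-4-8 1-16-10-28-1z"/><path data-summit="80 352" data-sink="102 400" d="M104 319l-19 11-3 6 0 14-8 7-8-3-16-14-12 9-22 5 0 46 88 0 6-10-1-18 20-34-17-10z"/><path data-summit="302 42" data-sink="320 238" d="M234 16l-19 18-8 14 7 6 1 16 9 20-4 16 14 4 12 0 28-7 10-7 14-26 3-26-19 1-14-8-18-6z"/><path data-summit="400 70" data-sink="320 238" d="M400 69l-26 2-16 5-20 15-14-1 0 38 10 20 14 18 2-6 16-21 16-9 18-4z"/><path data-summit="188 272" data-sink="102 400" d="M170 262l-4 2-2 12-6 14-12 12-8 24 22 6 4-5 10-4 32-1 8 1 20 20 16-5-5-12-12-16-6-22-9-10-16-7-16 1z"/><path data-summit="120 216" data-sink="94 42" d="M88 165l-18 3-16 9-22 0-6-8-10-1 0 44 10 2 16 11 36-5 20-7 10 0-3-27-10-16z"/><path data-summit="302 400" data-sink="94 42" d="M186 16l-148 0-4 8 16 5 28 1 16 10 2-2 8 1 13 9 9 15 10 5 10 0 3-12 6-8 17-15 13-3z"/>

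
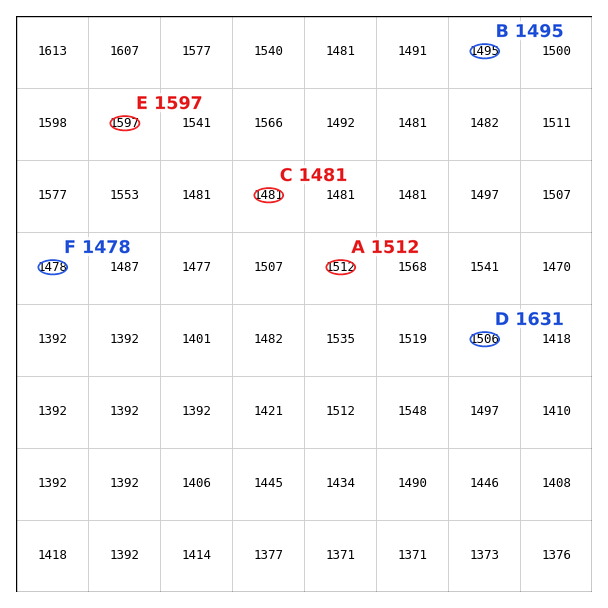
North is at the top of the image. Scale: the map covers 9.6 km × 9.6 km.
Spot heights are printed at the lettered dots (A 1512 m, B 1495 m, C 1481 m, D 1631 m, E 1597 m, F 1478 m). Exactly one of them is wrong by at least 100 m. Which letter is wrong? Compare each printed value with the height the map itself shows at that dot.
D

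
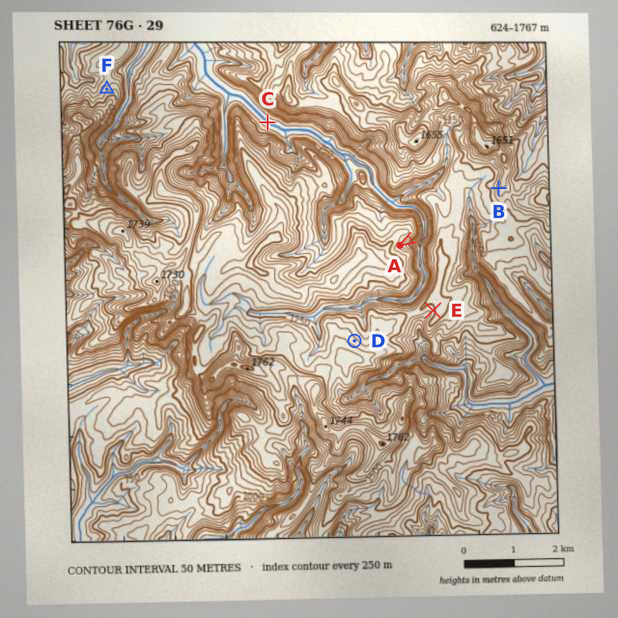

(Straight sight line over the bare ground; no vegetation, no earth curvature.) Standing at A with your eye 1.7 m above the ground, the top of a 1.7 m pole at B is visible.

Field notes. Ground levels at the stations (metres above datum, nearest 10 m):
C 630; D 1370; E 1230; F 930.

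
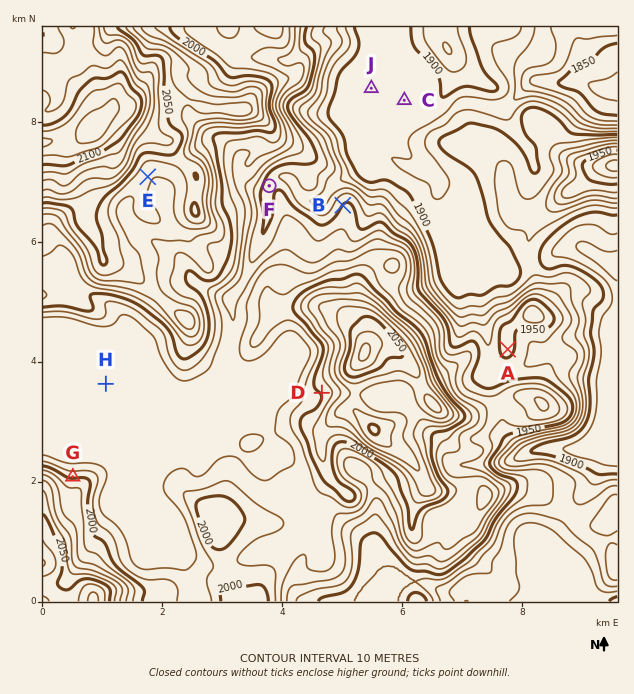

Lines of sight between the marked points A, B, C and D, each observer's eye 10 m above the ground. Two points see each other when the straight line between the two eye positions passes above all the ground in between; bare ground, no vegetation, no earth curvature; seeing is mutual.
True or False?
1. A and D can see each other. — False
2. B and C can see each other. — True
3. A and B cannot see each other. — True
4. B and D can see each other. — False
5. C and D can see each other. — False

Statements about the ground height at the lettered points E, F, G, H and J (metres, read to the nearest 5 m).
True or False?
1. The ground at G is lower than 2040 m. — True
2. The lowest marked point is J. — True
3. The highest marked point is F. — False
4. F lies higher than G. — False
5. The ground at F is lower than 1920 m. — False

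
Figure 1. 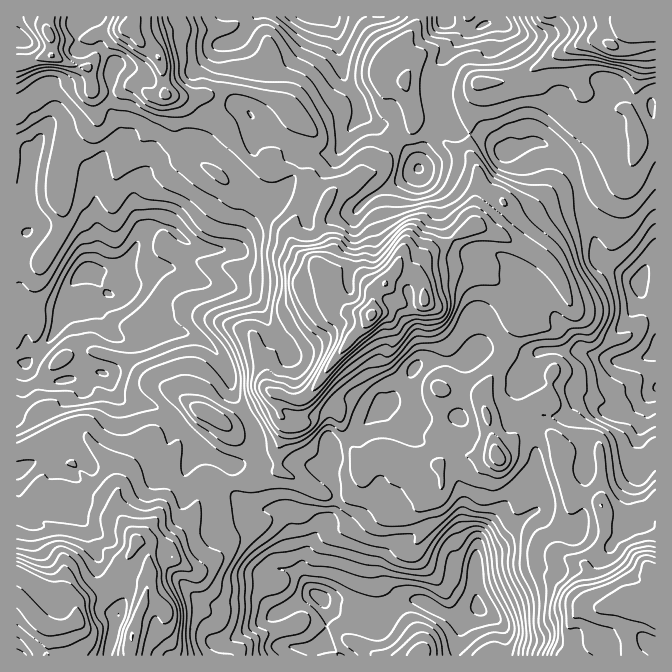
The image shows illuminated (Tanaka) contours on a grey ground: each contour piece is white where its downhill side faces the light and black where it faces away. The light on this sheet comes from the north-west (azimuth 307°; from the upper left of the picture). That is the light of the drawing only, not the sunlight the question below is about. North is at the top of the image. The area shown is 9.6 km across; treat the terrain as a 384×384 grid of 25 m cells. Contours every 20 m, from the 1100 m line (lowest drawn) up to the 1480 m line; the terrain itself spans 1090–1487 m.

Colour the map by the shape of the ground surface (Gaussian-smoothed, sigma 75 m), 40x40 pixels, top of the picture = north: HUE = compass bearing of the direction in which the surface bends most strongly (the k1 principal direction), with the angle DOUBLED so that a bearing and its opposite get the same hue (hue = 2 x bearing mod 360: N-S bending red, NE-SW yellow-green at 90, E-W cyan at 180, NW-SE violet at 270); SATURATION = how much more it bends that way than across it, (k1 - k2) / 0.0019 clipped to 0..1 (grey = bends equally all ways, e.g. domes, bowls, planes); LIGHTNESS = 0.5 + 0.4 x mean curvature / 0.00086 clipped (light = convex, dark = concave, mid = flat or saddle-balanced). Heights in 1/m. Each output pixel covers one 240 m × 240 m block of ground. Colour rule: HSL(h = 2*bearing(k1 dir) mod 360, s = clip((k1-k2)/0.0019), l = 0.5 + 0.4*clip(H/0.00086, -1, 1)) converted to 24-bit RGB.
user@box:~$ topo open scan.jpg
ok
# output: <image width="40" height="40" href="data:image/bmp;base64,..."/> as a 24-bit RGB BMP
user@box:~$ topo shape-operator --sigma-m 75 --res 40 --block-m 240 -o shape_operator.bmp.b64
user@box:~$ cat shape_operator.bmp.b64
<image width="40" height="40" href="data:image/bmp;base64,Qk32EgAAAAAAADYAAAAoAAAAKAAAACgAAAABABgAAAAAAMASAAATCwAAEwsAAAAAAAAAAAAAVLvGqb49llxUfpplwLZ2BT1Nw2et7OqxYEZ6foyAbNSNQEVkU1xKk5h92LHDTFk+ODMbYlUjTn4xYS09oXSukOnjU62gaV14t4mq6OHdfHegHj5jdoyIsp6ePjCOWVOhVI9VwJR3r05WlYyXfJ6igHeBjbd6al9Pe2eEoL+vlZ3Lr4Gnnea4Z0O+Cjty/uDNISBn29eZUotfSyhYlYtxSbkzKoMpwE/dtHfsoJzBf5mjIWSsjLmVjHVUYmZcT2xmfKVqvtCfumWyUT9xRZpziZ5/URlWWjVBx5VrKFA/8MeGanhNjY1cY4NYmFwzekFkg7aifrufWmdiuayXlrZ8cSs+AyAw/+PMOjBv6vPYS0G1QTWNlqOlu7ChbXaEMUg5Klkrtpumrb/ORiuRm3NmipR5bWtLUXttfsSGkp9rcRMmfpZbT3VaTycmSR42TZZ8lKaLo22y3tathm63nJereIyxk6HLgrvIi9u8gkZshYiSiMqRyW7NqlTAHUx3qMF0kLOmxu28dQ56bUJHfZlZnblsc1l6jEGTlZJ3EK4UUkAqLhscqo06iXJelJWMZJJqYXUlKwsIqLdhbLFoPUZkbC1wc4OJXoZoV6hSSJGi3dfXhIe3pZSunX2ljIFzgVduhUphmdzmo3C+sNaLYDVin2iHh2qXTHKP7vGfdXc6MAYhnr6NV6pjhah3YEqNUU+jvKnAr3eMViVMWZuSdqWDiY11jZNleUExbzoxXJx2gdmdtamUEBppfkGkkXqSiZuFaq95KcqGU61OiqGDgmy14JTmp3efjWxkp9TqfTV+oUVhyLuURFKMcUGRwH6NJl1T9PjTrQCEXvLtkZfLz4m1oZFXOEMxNmI2d208ik5jm4eocoKNfHtxjH1sgVluqXKin661idmpVZKWxriHBwssXE+AiYinsLOuiK6HfWpgTHtHn79XK2lARl1Nz0CC0uLjeSkoeT57m860s6GxhC6LXpuorlOvrY6I39xpiMayZGyMYU1imXZ63Y+3ql20W25pVn5rf3tzc22AkHSCen6BhoCEdoSOaLC2u6y+ybyQPFpYtJllEBM4UmNoUo1Hqad7nKCVh6qwXr62r2mHjnZeJE5Hftupx8GhZHZhSW9GiqY8iEI1fk94cDs9UISH4+jfuLCpWrCjtD2MYl5ueoRsjn98vnbAwIrIUnebinuMP4yUn5K5kH2uknmfm4WCanxSSX4w04l8hGtiUXpVTyZPLlFJjrh2Sb59kqWOmH13gnZaQkxPyp52RaGATHw0kXwrf1ZthpiSe4dtdGZVb0p0jqCZbsiKY5By34unWX9wh1R4jHOIiIqAc4d8c3aFoYGhqXW1kHqZiYVyJzwijmxJb4Zwj46lq5PFtpjHbn5r1ZGBLj5ipEaPIb2fhMGPTJ5raYtcjlZqsYNlLjta39FzXo19eIhsaF52f25zamxll3tobXVrVnh+iZJ9lrtoT4BdaX5q0m+NSUN7ooR9h42DgW1wdVFHfoJLcF5Mfl5ToUZdfLTGh52zc5+IYY5ye4FyiHp+sny40bO2RzWufYa1lKWwRJdzk4mAX3l6Wkxk1M2hHi6Y4vLZQUetbHrDe0e5kWWsmIWhnbPBdHinXWSKjISVzMaua2lzSWtUsIJdRUR1sY2Hhn+DjlmgoIiqnnWeimmOdqS5re7uelerlmODrJyAZ3yOe4+PdXd2e3lz0sSgYzWge4CIlHhtZZNbXI5zaGKCYlV2ntOISF9/2eBuU29rPWFfbVGIMVgrtYZ/hGZfgYJqX4B8dJFRrqpfl2V0ZHJ2k4VuU2h1gZt9loyXXVR1mXmGlXKqnbq3e6iVclBHW01nkHGfxsmrc2KCfHludoSMfIKbs8GLVDtslnCYsEF1tdyBMIJ3PztvlKuFj6R1W1psytN4X3p7TkheL19Lgn2nOok8X4FjrImde0t2gcWhhH+OmHKGjXZ6cXd8doJ/cYBkeCkjfndLTZxWdlB10L1fZWs9XZVjR1KLWml2oaSSlICjhpmvfJaqZnCRrYGKhm2zR12wwK7Q4ufpa0qyJiJjr8qPi4WFX1+KydmcXVWBTEeAX12DvIfR3JvhinePT19Tj8WUbY6NeGuAk3KIo4iMX3WTmHeHbChClIlvlMadVo2rVihi9GwruqtqJqMRExQgO90hbXaKkJKXiJCNfVVvgmhvgpR5eJKVXU6Dh9xkjEhrsmuROjGJptWodYGxZGOr1+jVeT3CRoStgnO2WXU2SH1Ax5jWtaDgsbu1YGeMa2aMgn2UoZiadlp/bg88pZt1p+bPodDUYB9uaSVj3PLZnaXD9NfuAhOCu+usLWRaboNRf1hUeXh2gHxtkJ1lZ2tgZjBizvKeR1Brj4N6W4aNnbtSY1hbZ8KAfJZqfDxeq1hrN2dXcICbpJWkLosxL4kttnGGq2qYd1hze25DfEsrcS5Gaq3R1Pf1jLO4lS6IaQViqLNrwLc3w3BYesQhFlpZzKuYR2BuY3t4anhzgmx4jmRsrKJZVlpfU3mRzOmrV0aBlHKOj2aHuLqTOa2uqIdLXTUzbox1XKBkSnGaVW6NfKxpfoCRrmygZWVSf5BwnUORqHWUfoWkgsDJabN8mZFBk4NVHQs5xjrV2PPo0+34MSjk/8zhMm5ZNGcxnHVdMlpAX3RiZoeWnmetxs7KVm/CZo631LqUTFxnYnV3hHyAy8l6UDdCl6VvYYmWhXB5npJwNGk3RFJx2zlUhnk0P2YpXpE8RjMlVm1QmaSmlpywi4aUio6HiZODjZSFHQQvVchMwvJwaWlGNjRXpVGv/8zSMmxoTXVmpmp7JZYwKHNmX5uQuKKCf2N4U3l20H9/fn5pUHd1hm+WxKOWcX2skK+dVYKhZn+lrYSyx2bIPEwxNo13783jkHy9j12ghKDFaM/ZWaqXgIGInIKcn4ubnp6ScyZgQiBRkdh5k8p1aWxeTj09GEI3/8zW1HqKQ3VjT2d2276aHEc2I04hlZ4+fIZgWXZlZ3pi1I+bZIuIOYNxpLiNjoB/oWFXXEEpUEofTWgeT3I+SEqTLq5CT4VstYSjjqKxeKKbdD9AeXdCVnhFa4Vdj4JpjSorUxQ1YZ6AjNSIbpiJq0N3a1ZwVG1MD0so/8zUrWqvMGdh2b6NQVN8XGNqP6ozX45vanNyZGxkoYBTuFc3V1Q2e4grhZM6aUg0ZrGHbGjFqqKtRpltU0KK4tq3CTg/nqZil4t9gjx6kYifmYuVgHx4b2lXbExGg1iShp/WueTvvNfWiT2holNXiER/m5eNU4x8I54p/7TQY5SOdcp1ojGHgXpZnthPHXxyaGaOZmSJmmeGo7S4lJXKkZbAxy+akMSsobKQEWhZtoy1wIe2aVqB0NCDKDZhdJZpcIR6ZY2gbHKdsHqorH2ibm+NbImkbrTCd721eJSEnHFwZhN01ZSahnOIg5SchK2gW4jKn6/k8tnpm0vbgDbf1c3S3u3nFkWFPVVRZE9cg72Mj4iGhoiFg0qFtLWhmL7AvLK7Vm+wLGNvuU6LfWBzxahiR35oZ4mOfXxydXRSUF1CYHZTn3x8j4eSdJiOZohub3hTdXJDYkAwR0JfqFJ81N+qYmKFiKl9PJloTTYy+5FKUJBHGxVP7vnSfZCQlCCgUUeJYZ6bcKBzgJKDhWd+dTpztO6nf6GbkI2alnKUMj53e0B+bmN+y7aUoKJ1Ek4/gW54km2GcG6Ed4JyUohQkpV/g3RpckU8f3FObXdoZZGVYlJ0PUFa8e3ZgHCFnryLOzlrXs6wtpTY66O7KFmYz+6sjU6HfEuSYmCeeZ6id5WHe2xwdT5cfruAmM+geLOml0WLqGNNODI+PEpsTWemwpydw5CHVlpxMkA1iX8/NYIyfXOJk4J3dXtbdHmGhKTGkJ/LiJnDakKWjE+Ogc/AiYl/2N7hnrTEeHrTfre9HSZT+7nAW5OgwpR4YGJoZFyCeXKYhY2QfGNoazI7d7KwsObDqLJ/Vk1NWiI6xWNbaIF2HXJyVVyVooGc4Zqbgl2UU2Cae4uarrmZHVxlpo6Qia+tbYGBWzgZZGIRT08ZPUhAaaKWZZVlefGocJN/3m+QUKN/glVzIC5QpoqS4sG9gYOuznHae01cVFsub1Qxa3pzkOPlhr6xmpGCsJZ/ezR/W1N8rIuGrImKQXh8Sl1FVWdT1Ytwp3eWaX2Wc2yDu8CKNlNuV5RRjGdQbChPnqagmKa1dH+dU36CQYJzpb+amKZHPEIuVMcgmmJOXUNmYnVvIol/+d7STHOCeTqP633t1bfmj87qmMTdd3h+foFzlo1smm9pfz+Jcm19lYh3spiEbWSDdWmKX0Rus8FnkZ6EcWmNgXiNs6+LdER6W29NZFZQZYyGjKiEjHaCjYSNa3OHO7t7YYFqx4R5Z2F/nLFGVWYxKVJVpZuGMo1ki7Rb3musREV8bm6e0NO+nHqafDo/bpZxe25plJtwf2JpbDl5iHV1kol0qqN5fmaHZmSOYUOcxs+ukYePZWqKiICRoZGEcUyjoX6ybnija56Wf4t1e3x1gaGCbaKviW9zR2tXpZRxW2uL26yomFySJmc/QZItcZpvOpJhfW1mpkJ8XGdW3bhSdkNputXGbWa6kHilnnd9hW+FZD+Aj4GMmIaIqaKHbHWJY2yBSEuGzMaRjn2Ba26FfHKHqYl7Tmd7jn6Si3yTgHqMhYGJip6ahq2nd05vk4p/a4+GW45ubpl2gKOmzIPavofGlZJ9EZQQPF9ANzM5lFpJiIBrxJxvV9+2iqCqkUiQnmGLp4iPiGOad1mHhYSDkoaLrZ2NfYeKWGeBO1B+y7aOkX92fGlpWml3sYiCcnOBWXx8ln6Ug4iYhrC4kbSshD1pfZ6chZWXhYaTbqGrmpydSIV0jVqJt4STopSszbGtLDo+KiksZodJio9no9+Rb6yFRCU0dlFHeYJem5BvfjdvhHl1i4t9eYqFspmGlIR+UVdpMUxvv6iFo2t4n15cNHJeiI+ApIGVXWZ9dI5qYKVvh3hhdz1AeZ17c5OTgoWRk4yIfXZTcmQtaJo+J11lsJqRl46X2WdvjzGDO1l4c7GLar23y+6uWiIuR0hEdYJbfolseklIckdNg5Jlcpp3eYGHpY+EnJOQVHZLJ1RTlKF3pWSNrYWWj5mYUoBwfXJuhmd5jJpqenFeb3VhdpWOhq2IXoWUg2V0kmJbk2F2nMGrkqurIEdUdJhplFlvrGpzynWbOIOnesCDXVRZzqI+jENgW3JraYpda1lTckpVf5OCjrKkcJiDaW18lqCClKOZmI6yV3qCQ3ZXe1lXrq5jn6SAbk5ua01Oimg4d5tCbZF2bKSjdqqXiaeVZEJue15YioN4ja2ck8Odlk2Sh3uJM1ZWjzYpWnNaxMiTU16lkpx+cFN6qIRkmWNpfn91aXFrZltzdqGbdqyEY4pjnnuOaG58j7p/d1p6hWyAuYOpRVFwfVZyzsV8VoR2kmR0cjt9s7THwNPKYcXKbHWUe6NqW0Y4ZEVLdamYhri5k7qfi4R9Z1WIrZ2iMQ9Lu7t8YVVtruGLQEV8nH18fFuPq4N2hpCKoX6dfWubYpamd7GqgomQj4aJW4t+ioSasaF3QzxTR4AyR29TclabYXeR3eO9M1a/uYHUesfha06g0fC6QlbFnXfAqovSj43rpMHrfou5kIKWo4iDk3aAaXyEeT2BmjKdqMaWbnumudOVMD9qmI2JTkOY1rzBi4u4hICwhoSeb5CEa3lqdn5tf5N4eYx6XUhLvlwtaWI6zIauOzchJCgLPtSF2/LUL0NMRnBislAsVi0w0/6zHiMqQ6dKaWJmiVxKflxHgHtIX41KhJB0lnyGiIODKxRYlISpw8SvaJGSyqKSS2lyZo2WU3mXh9ejnYrJonDLyXrYynu4fWFWeYFAd3QsPBwKKyQKi6g6romHkn3e78z/0vn1JEhXoGIx2hZ/IBYYop5Jt/7iuL+sdkSQPoxgSmBmfHiEpF2aroKBg6+MWJqbhH+Vn3+bMyN7eZKYtaOZsYaMZZd0zaHIOYGBWqmor4iGRls5bnBXZm9lrF+o76Lz5Yber1Gqk2rL1uf1jcTae5qYKQ8KhGwv4PXWHAbEvKvMZiWKtp28zfjea7p6jkNlmG9cdWNwT1FLPWotTmdsw8eplr6rWm6hbGmFkWmKXEOCZ5eGlqujuZTHy6amLKdXlHjVa3GaRndXxoi9VmqafUVbbmAtS28sf2iK5r3vtcnfq1+MqIetj4fJS47GseXA06EwICw6bXddIzGL7N3f1MuYk79rNCdrwcu3WE+nWFCstZHAKKCTotSfmY6Qb1F3d1ttbk9yfGBnXrhhTrN8Y1yC34WK2baOECMgnh8VpKcxJTwRJhAOfz1Cwn1sL6EtRmVMaos3nIFPjaaTind+hXyW"/>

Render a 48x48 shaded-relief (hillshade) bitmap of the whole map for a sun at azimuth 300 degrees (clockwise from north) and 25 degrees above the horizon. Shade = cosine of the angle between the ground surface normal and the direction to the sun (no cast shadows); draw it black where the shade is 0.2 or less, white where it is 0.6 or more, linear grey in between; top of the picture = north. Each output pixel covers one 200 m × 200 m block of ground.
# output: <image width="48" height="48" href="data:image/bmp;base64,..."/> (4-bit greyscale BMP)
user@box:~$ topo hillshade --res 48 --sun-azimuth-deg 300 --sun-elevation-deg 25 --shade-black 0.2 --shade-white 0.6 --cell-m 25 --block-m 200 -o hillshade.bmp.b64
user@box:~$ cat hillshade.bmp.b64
<image width="48" height="48" href="data:image/bmp;base64,Qk32BAAAAAAAAHYAAAAoAAAAMAAAADAAAAABAAQAAAAAAIAEAAATCwAAEwsAABAAAAAAAAAAAAAAABEREQAiIiIAMzMzAERERABVVVUAZmZmAHd3dwCIiIgAmZmZAKqqqgC7u7sAzMzMAN3d3QDu7u4A////AKl2ZFyURDNohTRmiau83JVr27//+qmZh5mGVDzEUxNmZmZmeambzKZpzM//+5mYd5mJYzrXYwNlM2mXeamZu6h4q9/+7JiIiIiJdEjZZBNmMkaIiamImYh3m87//amIiHiYdme6ZDVlM1VFeamHZ4hli83e/8upmZmYZ5mqQ1ZDNGdUZ4h2ZmZUnNzM3t3sqYm6d6qZZFZTEld2Z3d3dURUnu26rLvv3KvLiLyXdlaGITVnh3d4hzNUje7Lq7m//bvLmb3IZlaIZDRmiIh3iFE0bM3Lqrqb3Zq6qrzJZnd3d2VmeZmHZmIUWrq7qaqIq6mZq7qqhnh3d3d2WJmZh2QkV5mbuZp3mZmZmrmJp4mHd3d3d4iJmYY1dniKuqp4qrqZmrl3mZmIh3d4eJh4iZhmd2eKuZp3vcuZmrqHiJqYmZh3ebl4iZh4h0V6qIlmm5qpmamHiImYmah3ebqIiZmIqVNqqIhViZiJqZmYiIiYeKhUWKuZmZqZu3VpqIhmmtuZmYmpiIiYd6piFompmamauoeJmJl2m7zMqYmqmamYebp0JFaZmamKuXiJiZiImbqry5mqqruIm7p0JGR4mph5qHiId3eIibupq7u6qqqJztqYEERXmql5p2mZZnZ3Z7qJqqvLqqmJ39qukBNEesqJqGiZdWZ4dryneJrMuqmJ3smt9wFDJquZqnaahlVoiIrKiJmrzLmazKib/zA0EmiImpZohmVWZ3asqZmqu7qry5iav8IEITVniZdWZVRWVIZquqqpmau8ypqqqtoRITImiZhmVUIndYdYqqu6mavMy8y7qr2CNEEDeZh3h1MUiIZGmZrMqqu8zO7Lqa22aGICaJiIl1Q0iYc0iZmruqqqvN/rqJzYWIM0aIiJh1VEepcxWZmqqpqqq9/8qIvsd3RGd3iJhUVUaZlRNoeamaqqrN7uyZrft2RWd3iYZDZ0RqqDNXZ6qZmZrO7d25vP+XZVZ4iIZEeFRJqmRnZYqZmHis26zJvO+4mXZ3eIdVeHQ4moVnZWiZmIibypmIvM/ZrMh3d3dniHVImXV4dmeJmYiJq6l1i7vcvNqId3ZoiHVJqnZ4d4d4iIiImqqGV5m93dqZiId4mXZZq4Z5h4mImYeIiZmpdlaM7cqImpiJqYZYq4Z5l4mZmYiZiJibqGNazMloqqmaqZdYrJdomHiZmZmZiIeLyoVIq7dYmpmamZhnm6h2iYiIiZiJmHZYy5hnmZdWiJmZiZh0abqGaIh3eIeJmYZWq6qHiZdVZ4mZiJh1V6qHZ4dmZ3eJmXZmi6qXiZdlV4mImYdnd5p2eJhVZmeJmHZ3iqmHiah2ZoiIiZdlaJqGmqlmiIiZmXd5q6h3mrl3d3iIeJdSJXp2q6lVipmZmYd6zKl2m8yqmHd2ZodXZFd1eqgzaKqpiIiK7amGeru8zKhlVVVcx0eYiYYzRpq6d4mb7smIeburzd24d1VcyEeaqGRERXi7doms3tyGiZu7zMztqZh6p0i82WRVRneKd5q8zN7FbKi97KnNypiA=="/>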